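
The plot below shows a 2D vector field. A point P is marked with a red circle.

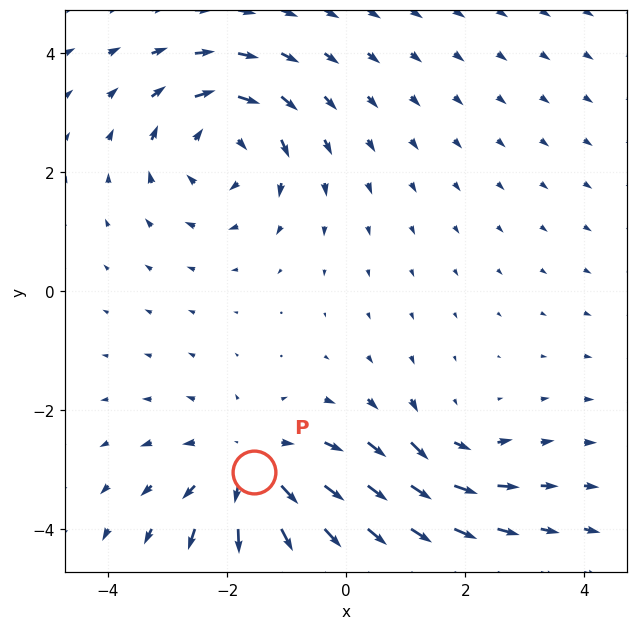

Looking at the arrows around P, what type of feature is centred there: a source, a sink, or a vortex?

source

At P (-1.5, -3.0) the arrows spread outward. Divergence about +4, curl ≈0 — positive divergence with near-zero curl is a source.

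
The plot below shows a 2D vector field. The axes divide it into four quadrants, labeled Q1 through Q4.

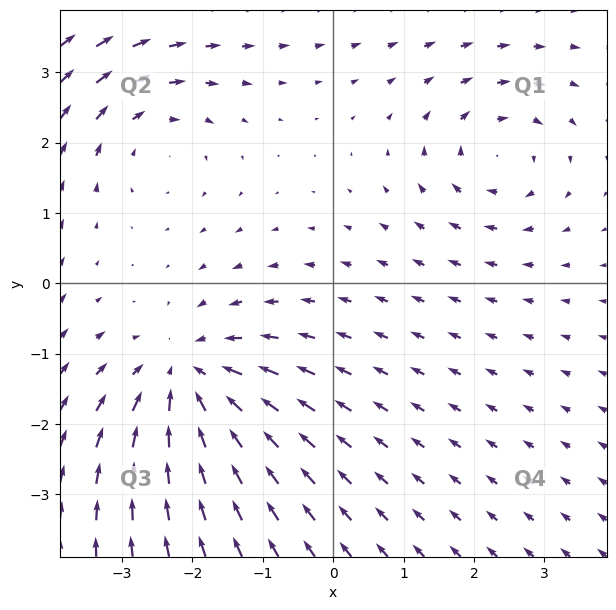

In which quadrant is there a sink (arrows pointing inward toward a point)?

The sink sits at approximately (-2.1, -1.4), which lies in quadrant Q3. The divergence there is about -5, negative as expected for a sink.

Q3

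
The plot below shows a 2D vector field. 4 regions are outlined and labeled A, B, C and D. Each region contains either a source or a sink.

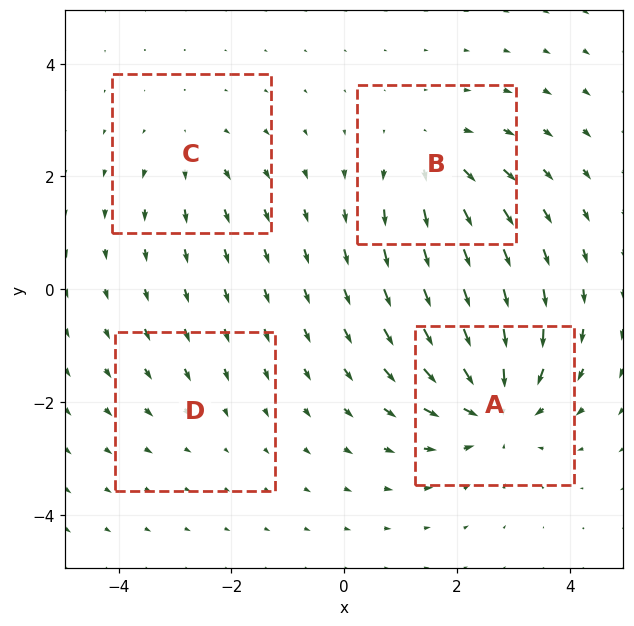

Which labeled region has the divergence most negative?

Divergence at each region's feature centre — A: about -6, B: about +4, C: about +3, D: about -2. Region A is most negative.

A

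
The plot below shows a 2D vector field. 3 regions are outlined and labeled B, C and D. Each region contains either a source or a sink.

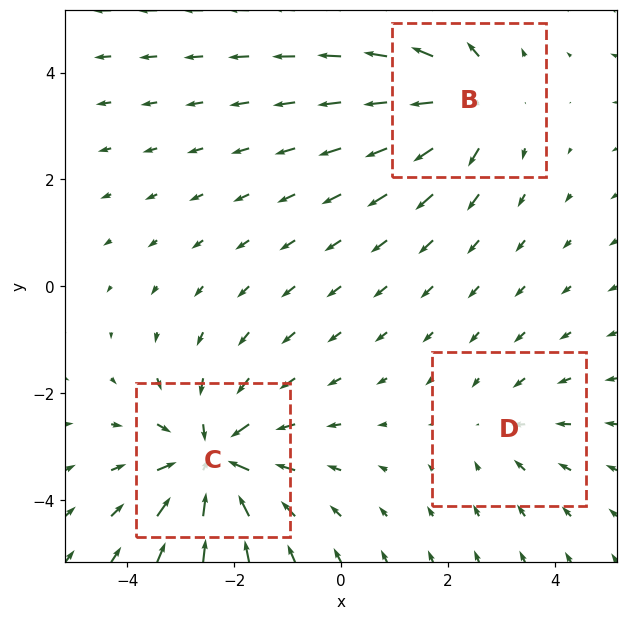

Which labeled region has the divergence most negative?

Divergence at each region's feature centre — B: about +3, C: about -4, D: about -2. Region C is most negative.

C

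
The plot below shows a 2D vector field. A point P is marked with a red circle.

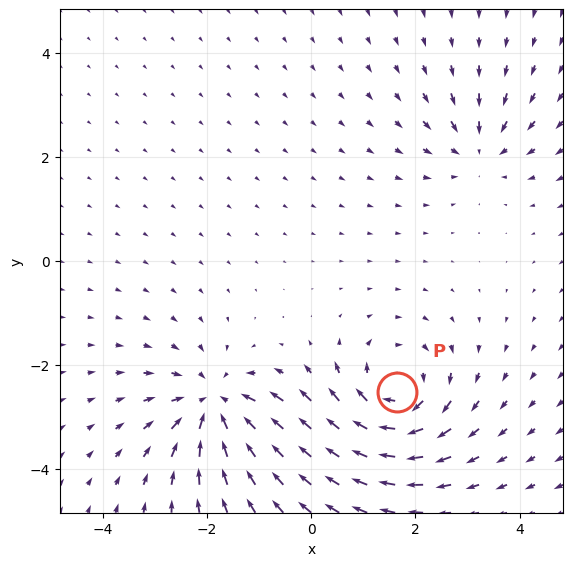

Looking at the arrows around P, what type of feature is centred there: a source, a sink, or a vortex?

vortex

At P (1.7, -2.5) the arrows circulate clockwise. Divergence ≈0, curl about -6 — near-zero divergence with nonzero curl is a vortex.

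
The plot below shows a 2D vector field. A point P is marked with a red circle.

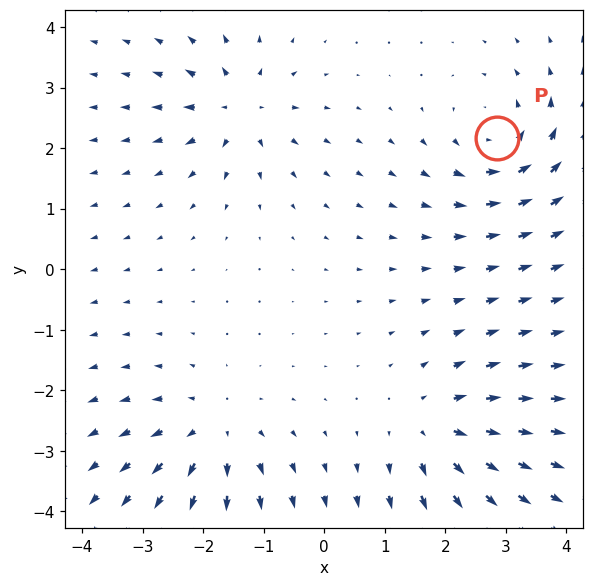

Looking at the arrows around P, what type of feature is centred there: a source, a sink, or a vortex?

vortex

At P (2.8, 2.2) the arrows circulate counterclockwise. Divergence ≈0, curl about +6 — near-zero divergence with nonzero curl is a vortex.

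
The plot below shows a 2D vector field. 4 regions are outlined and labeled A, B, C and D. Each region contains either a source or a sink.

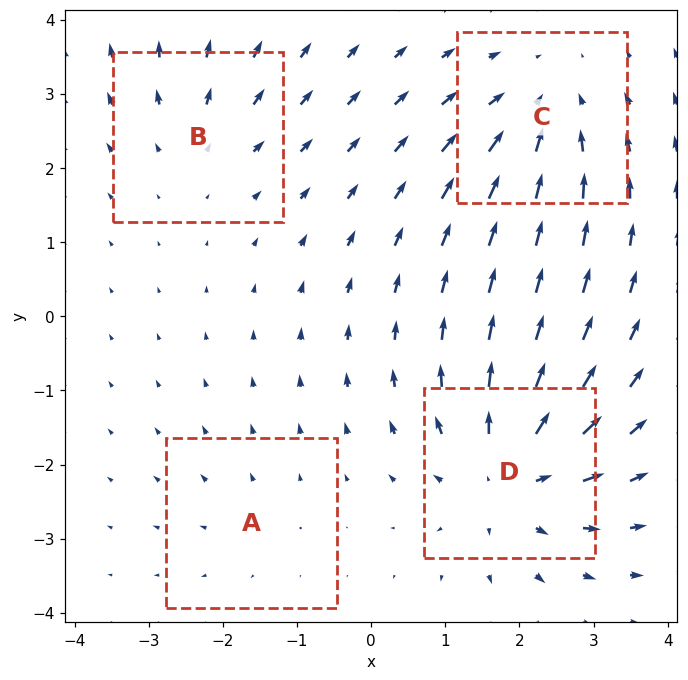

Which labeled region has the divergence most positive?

D

Divergence at each region's feature centre — A: about +2, B: about +3, C: about -5, D: about +7. Region D is most positive.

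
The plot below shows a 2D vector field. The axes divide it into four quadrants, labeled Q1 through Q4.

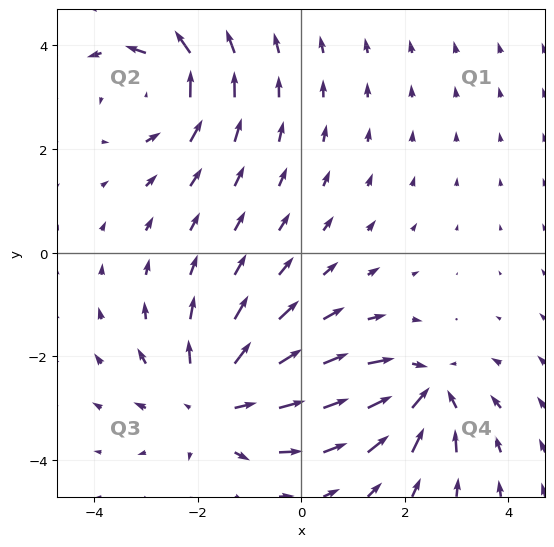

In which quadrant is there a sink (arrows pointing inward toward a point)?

The sink sits at approximately (2.4, -2.7), which lies in quadrant Q4. The divergence there is about -5, negative as expected for a sink.

Q4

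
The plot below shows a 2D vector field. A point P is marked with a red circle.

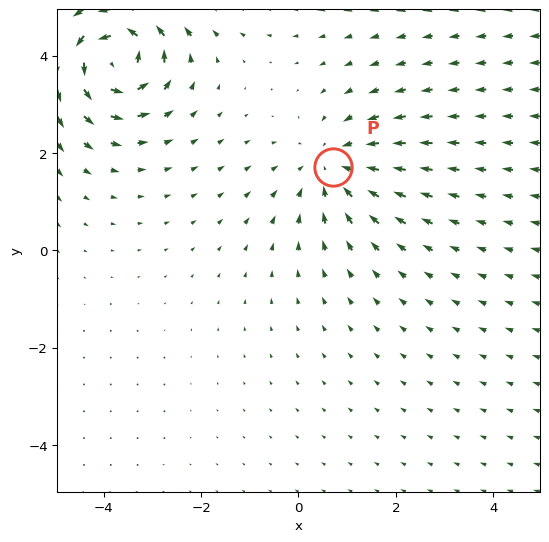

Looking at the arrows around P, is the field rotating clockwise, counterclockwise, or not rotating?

Near P at (0.7, 1.7) the arrows show no circulation. The curl there is ≈0.

not rotating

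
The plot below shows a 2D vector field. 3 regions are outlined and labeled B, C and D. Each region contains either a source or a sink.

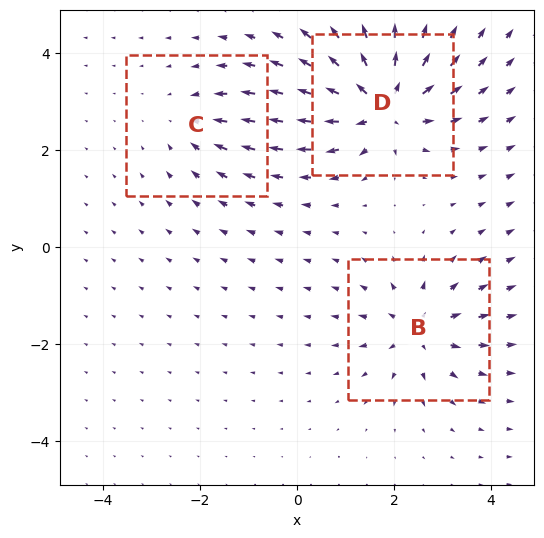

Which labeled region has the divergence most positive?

D

Divergence at each region's feature centre — B: about +4, C: about -2, D: about +6. Region D is most positive.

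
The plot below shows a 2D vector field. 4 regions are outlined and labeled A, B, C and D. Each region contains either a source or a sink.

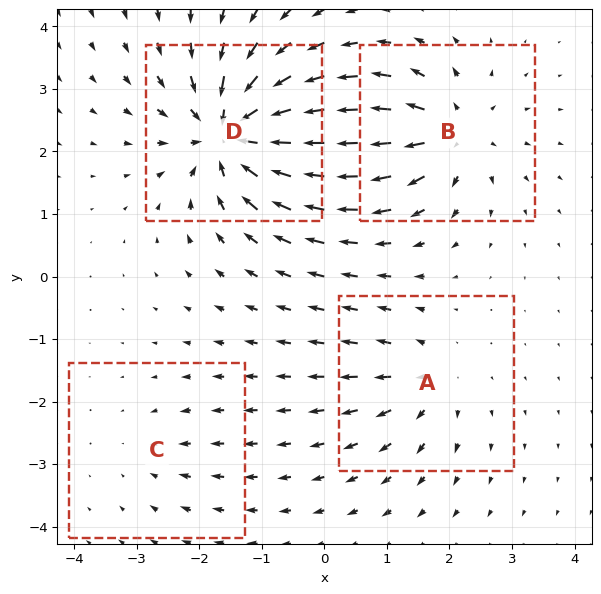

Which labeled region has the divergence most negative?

D

Divergence at each region's feature centre — A: about +4, B: about +6, C: about -2, D: about -9. Region D is most negative.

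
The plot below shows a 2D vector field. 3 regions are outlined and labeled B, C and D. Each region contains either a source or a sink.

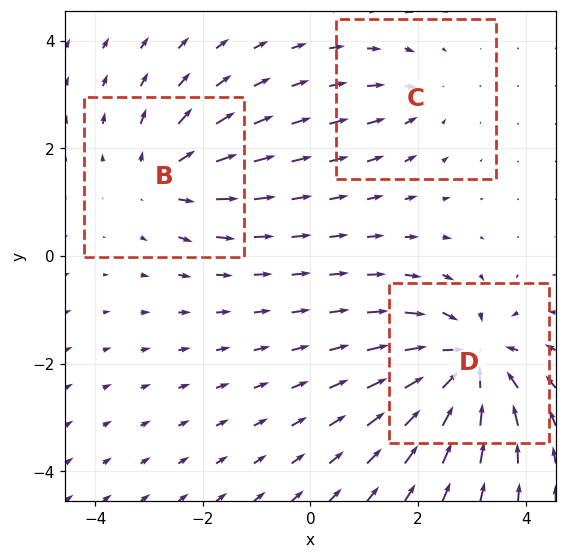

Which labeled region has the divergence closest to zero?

C

Divergence at each region's feature centre — B: about +3, C: about -2, D: about -5. Region C is closest to zero.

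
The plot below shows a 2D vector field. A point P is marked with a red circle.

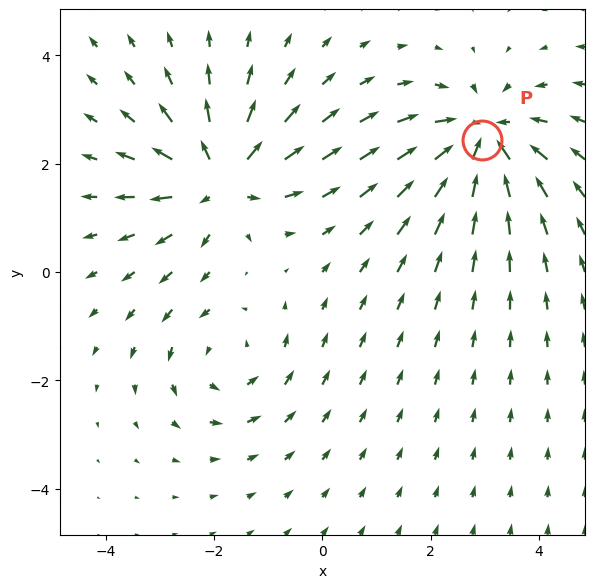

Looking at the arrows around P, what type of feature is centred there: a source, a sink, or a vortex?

sink

At P (3.0, 2.4) the arrows converge inward. Divergence about -5, curl ≈0 — negative divergence with near-zero curl is a sink.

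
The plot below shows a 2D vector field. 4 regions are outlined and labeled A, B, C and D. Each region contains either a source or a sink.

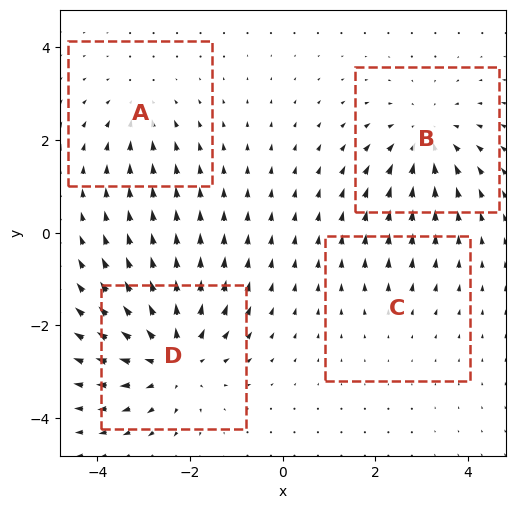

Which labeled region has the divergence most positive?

Divergence at each region's feature centre — A: about -3, B: about -4, C: about +2, D: about +6. Region D is most positive.

D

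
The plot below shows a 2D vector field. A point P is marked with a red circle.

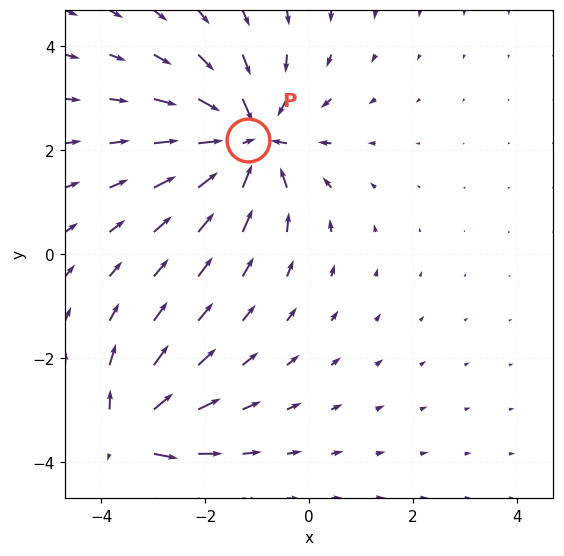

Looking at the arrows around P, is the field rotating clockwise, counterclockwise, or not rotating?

not rotating

Near P at (-1.2, 2.2) the arrows show no circulation. The curl there is ≈0.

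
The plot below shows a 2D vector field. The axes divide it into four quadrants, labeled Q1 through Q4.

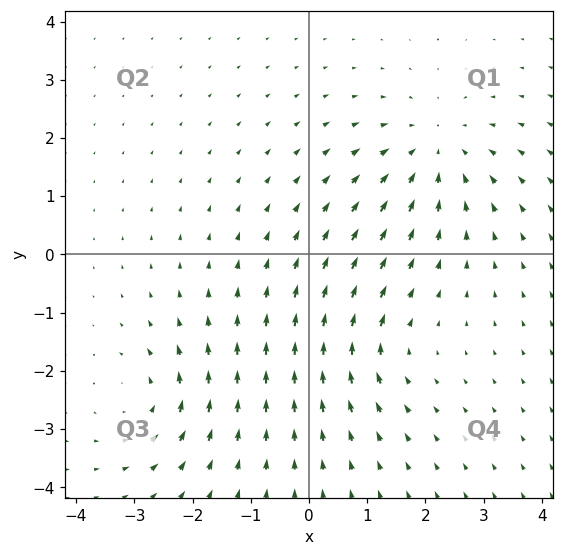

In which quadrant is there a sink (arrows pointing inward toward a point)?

Q1

The sink sits at approximately (2.2, 1.8), which lies in quadrant Q1. The divergence there is about -3, negative as expected for a sink.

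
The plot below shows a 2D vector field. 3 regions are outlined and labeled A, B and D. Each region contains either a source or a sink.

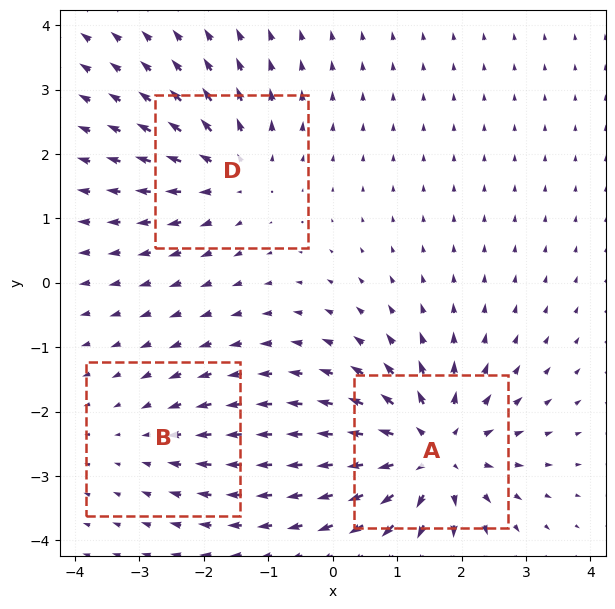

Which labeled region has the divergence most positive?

Divergence at each region's feature centre — A: about +5, B: about -2, D: about +3. Region A is most positive.

A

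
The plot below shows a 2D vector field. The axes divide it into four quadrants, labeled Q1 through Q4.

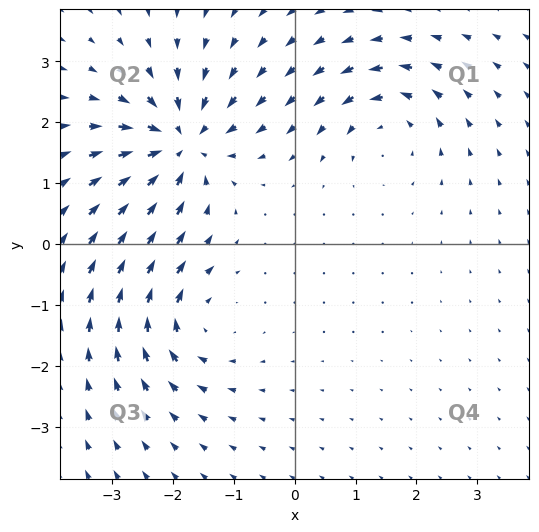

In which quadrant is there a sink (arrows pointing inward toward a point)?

The sink sits at approximately (-1.9, 1.7), which lies in quadrant Q2. The divergence there is about -6, negative as expected for a sink.

Q2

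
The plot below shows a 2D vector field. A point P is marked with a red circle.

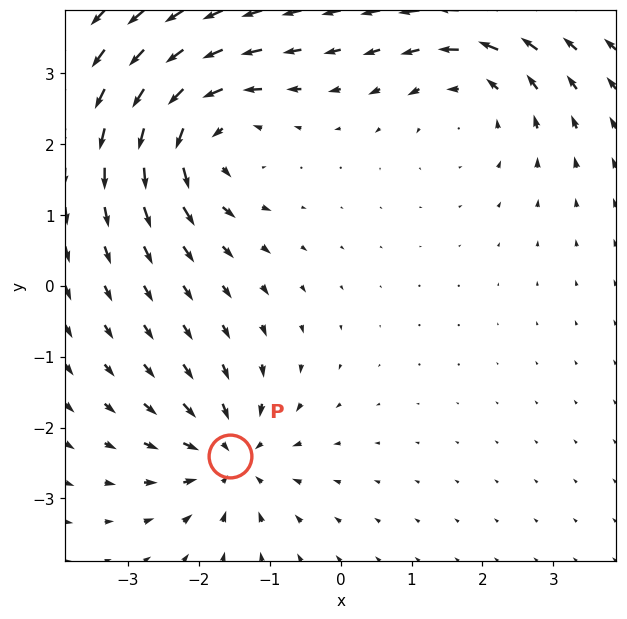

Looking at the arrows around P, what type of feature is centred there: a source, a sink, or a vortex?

sink

At P (-1.6, -2.4) the arrows converge inward. Divergence about -5, curl ≈0 — negative divergence with near-zero curl is a sink.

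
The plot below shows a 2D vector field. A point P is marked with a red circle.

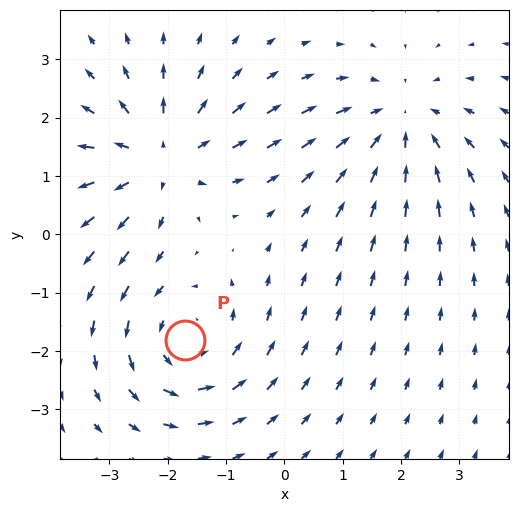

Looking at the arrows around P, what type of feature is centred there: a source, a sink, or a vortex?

vortex

At P (-1.7, -1.8) the arrows circulate counterclockwise. Divergence ≈0, curl about +4 — near-zero divergence with nonzero curl is a vortex.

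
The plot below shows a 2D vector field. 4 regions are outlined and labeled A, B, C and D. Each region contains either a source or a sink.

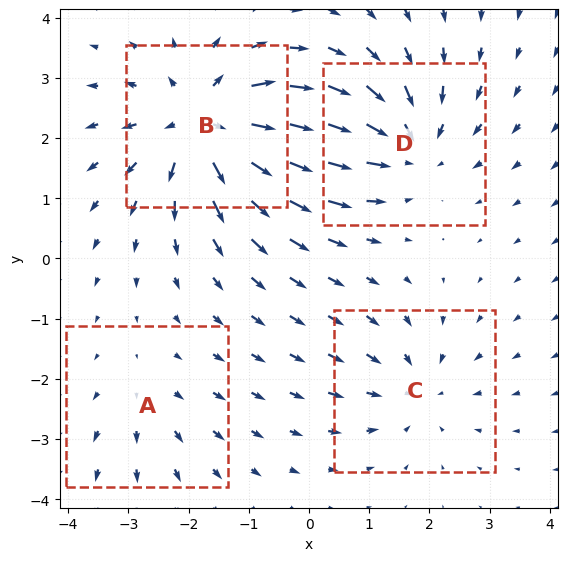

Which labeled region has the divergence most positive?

Divergence at each region's feature centre — A: about +2, B: about +6, C: about -3, D: about -5. Region B is most positive.

B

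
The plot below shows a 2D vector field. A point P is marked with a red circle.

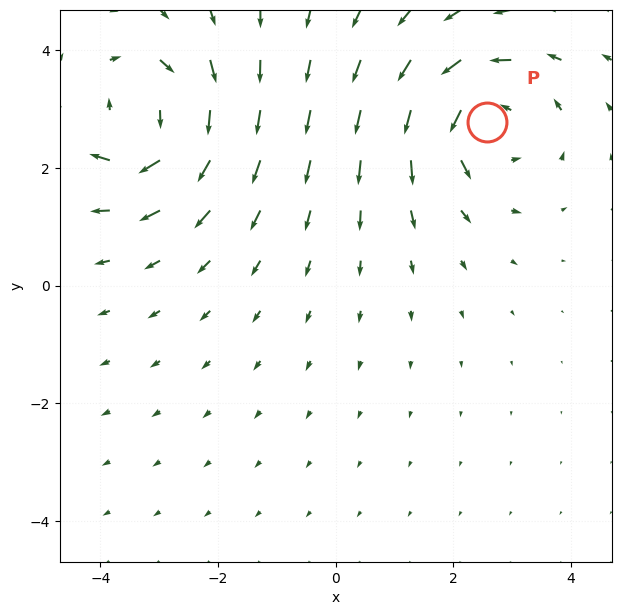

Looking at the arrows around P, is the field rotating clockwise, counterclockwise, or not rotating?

counterclockwise

Near P at (2.6, 2.8) the arrows circulate counterclockwise. The curl (z-component) there is about +4; positive curl means counterclockwise rotation.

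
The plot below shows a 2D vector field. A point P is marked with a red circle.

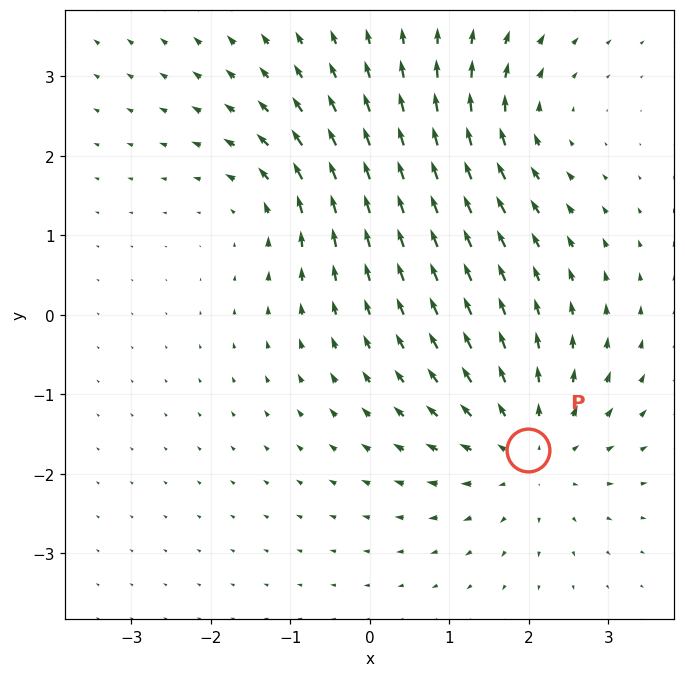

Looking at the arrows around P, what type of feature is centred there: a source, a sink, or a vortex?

At P (2.0, -1.7) the arrows spread outward. Divergence about +4, curl ≈0 — positive divergence with near-zero curl is a source.

source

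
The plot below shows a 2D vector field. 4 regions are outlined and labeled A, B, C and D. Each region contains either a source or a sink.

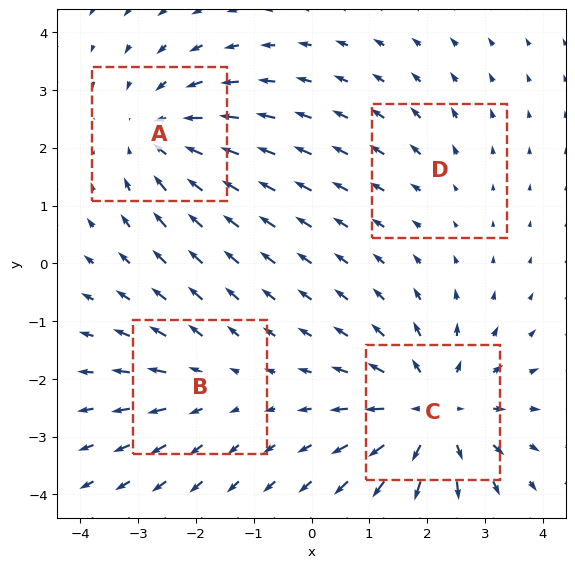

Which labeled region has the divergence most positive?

Divergence at each region's feature centre — A: about -4, B: about +3, C: about +6, D: about +2. Region C is most positive.

C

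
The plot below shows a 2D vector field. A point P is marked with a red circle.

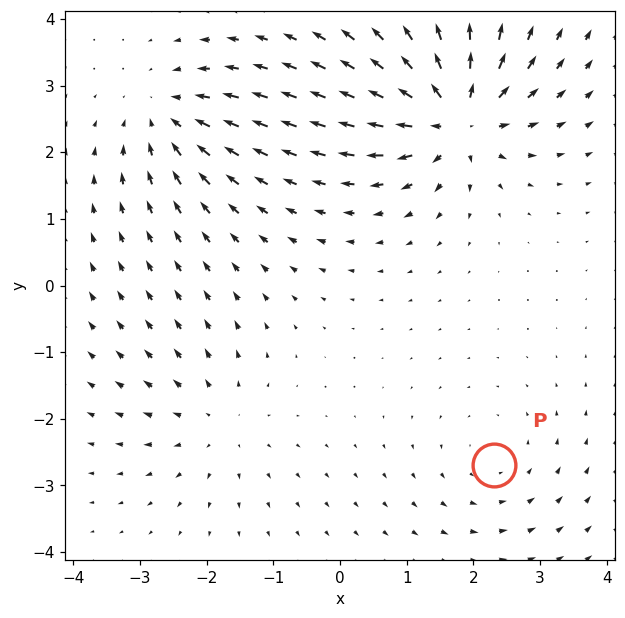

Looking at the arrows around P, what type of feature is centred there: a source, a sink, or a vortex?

vortex

At P (2.3, -2.7) the arrows circulate counterclockwise. Divergence ≈0, curl about +2 — near-zero divergence with nonzero curl is a vortex.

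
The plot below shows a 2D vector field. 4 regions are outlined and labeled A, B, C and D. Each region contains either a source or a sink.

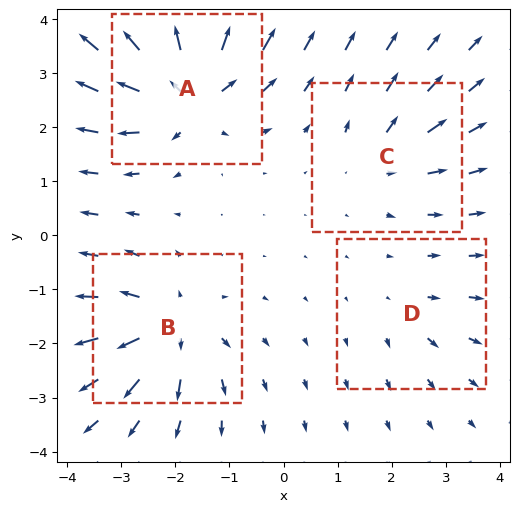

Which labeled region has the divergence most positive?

Divergence at each region's feature centre — A: about +8, B: about +6, C: about +4, D: about +2. Region A is most positive.

A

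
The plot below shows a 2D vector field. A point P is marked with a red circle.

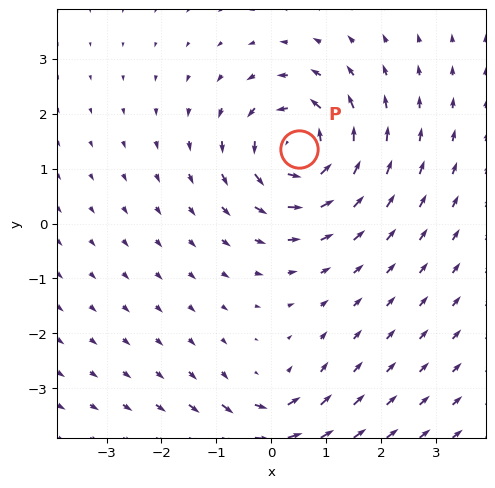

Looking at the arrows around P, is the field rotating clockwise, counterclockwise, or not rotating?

counterclockwise

Near P at (0.5, 1.4) the arrows circulate counterclockwise. The curl (z-component) there is about +6; positive curl means counterclockwise rotation.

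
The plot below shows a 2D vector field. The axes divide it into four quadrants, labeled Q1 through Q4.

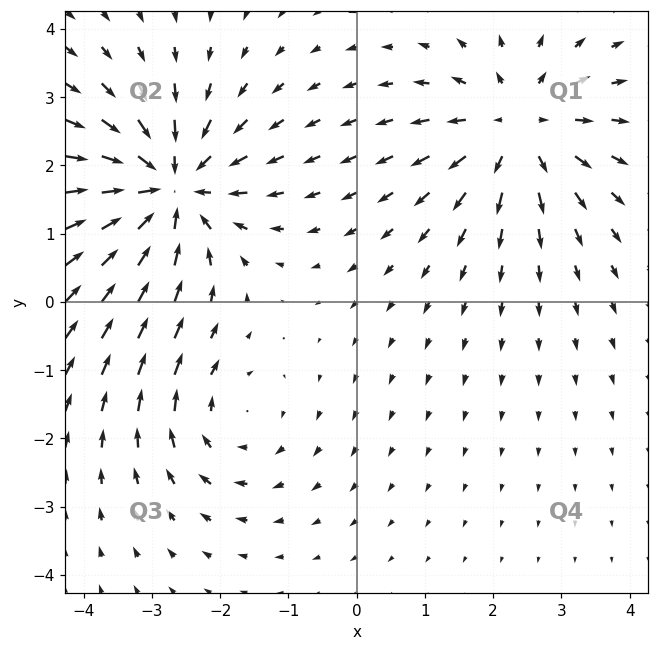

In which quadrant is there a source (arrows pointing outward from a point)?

Q1

The source sits at approximately (2.4, 2.5), which lies in quadrant Q1. The divergence there is about +4, positive as expected for a source.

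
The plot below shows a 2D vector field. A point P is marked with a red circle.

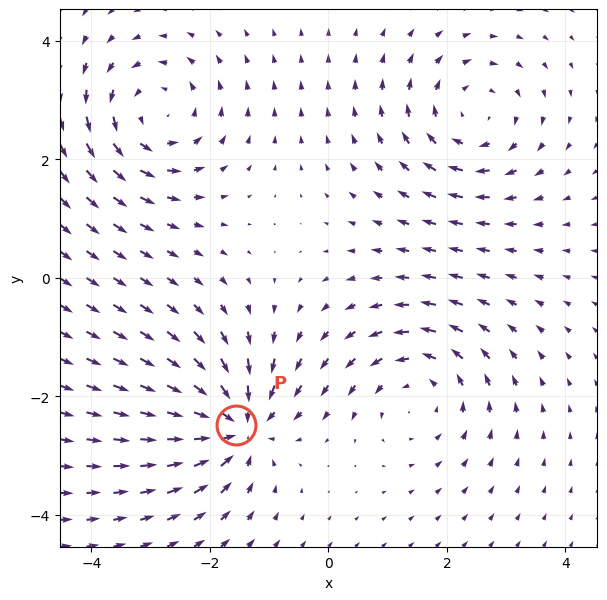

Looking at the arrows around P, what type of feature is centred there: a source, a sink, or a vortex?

At P (-1.6, -2.5) the arrows converge inward. Divergence about -7, curl ≈0 — negative divergence with near-zero curl is a sink.

sink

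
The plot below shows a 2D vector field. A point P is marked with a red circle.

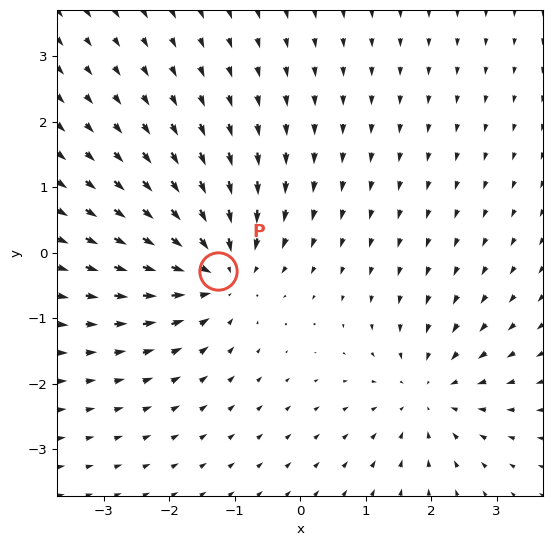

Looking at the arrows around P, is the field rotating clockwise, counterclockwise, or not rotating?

Near P at (-1.3, -0.3) the arrows show no circulation. The curl there is ≈0.

not rotating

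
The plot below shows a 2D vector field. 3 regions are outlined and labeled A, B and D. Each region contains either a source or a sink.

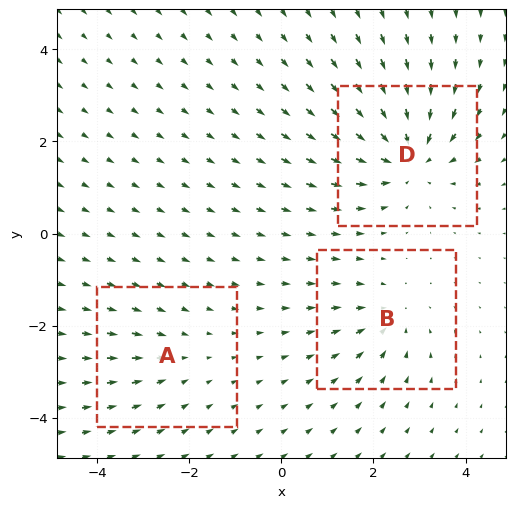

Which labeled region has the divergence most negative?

Divergence at each region's feature centre — A: about -2, B: about -3, D: about -5. Region D is most negative.

D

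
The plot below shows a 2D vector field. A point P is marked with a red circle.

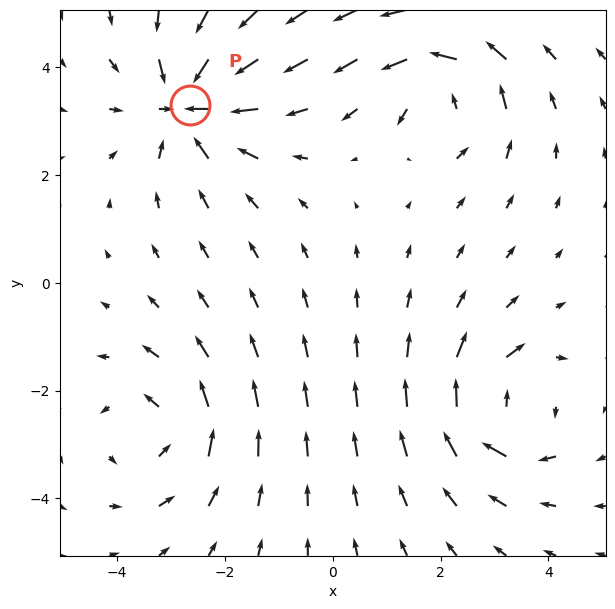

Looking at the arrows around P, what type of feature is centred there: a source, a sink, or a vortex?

At P (-2.7, 3.3) the arrows converge inward. Divergence about -6, curl ≈0 — negative divergence with near-zero curl is a sink.

sink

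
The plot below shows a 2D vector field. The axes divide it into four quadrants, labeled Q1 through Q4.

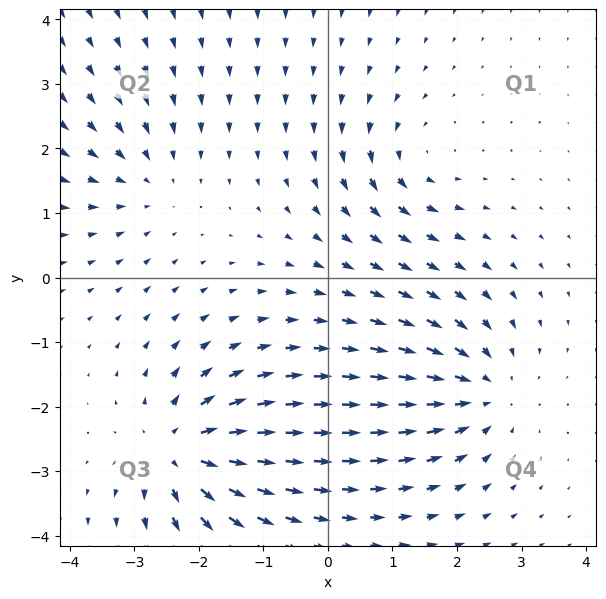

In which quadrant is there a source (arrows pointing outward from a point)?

The source sits at approximately (-2.3, -2.7), which lies in quadrant Q3. The divergence there is about +6, positive as expected for a source.

Q3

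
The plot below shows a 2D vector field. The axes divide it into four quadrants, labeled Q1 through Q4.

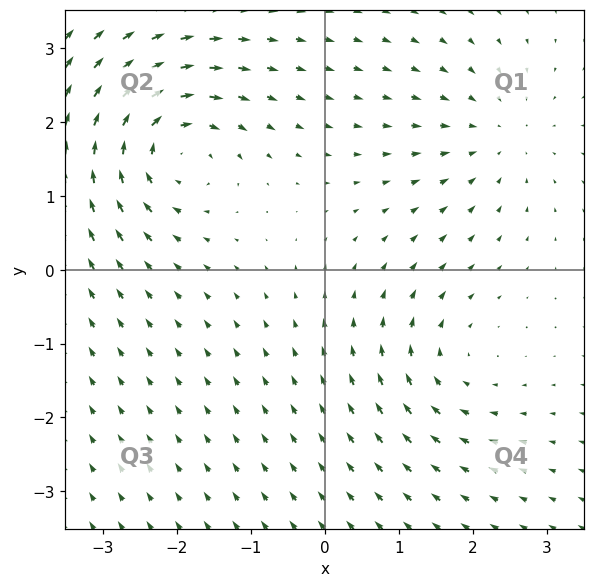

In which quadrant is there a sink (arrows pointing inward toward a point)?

Q1

The sink sits at approximately (2.3, 1.8), which lies in quadrant Q1. The divergence there is about -3, negative as expected for a sink.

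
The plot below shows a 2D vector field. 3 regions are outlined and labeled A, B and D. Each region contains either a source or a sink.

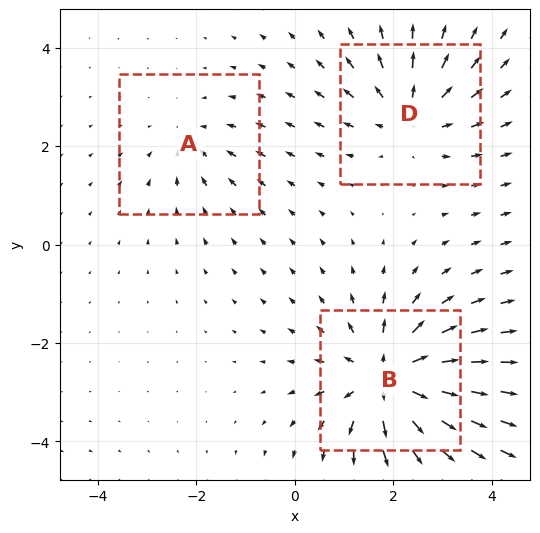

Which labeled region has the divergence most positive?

B

Divergence at each region's feature centre — A: about -2, B: about +5, D: about +3. Region B is most positive.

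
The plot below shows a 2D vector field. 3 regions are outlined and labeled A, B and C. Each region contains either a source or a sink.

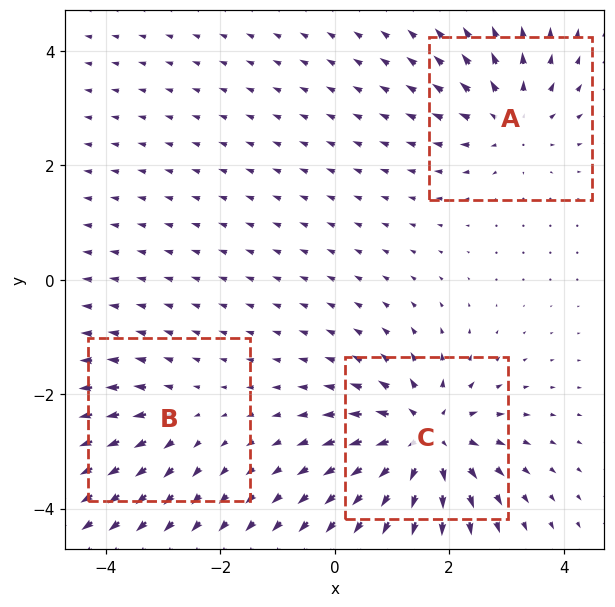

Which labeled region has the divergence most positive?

C

Divergence at each region's feature centre — A: about +4, B: about +2, C: about +6. Region C is most positive.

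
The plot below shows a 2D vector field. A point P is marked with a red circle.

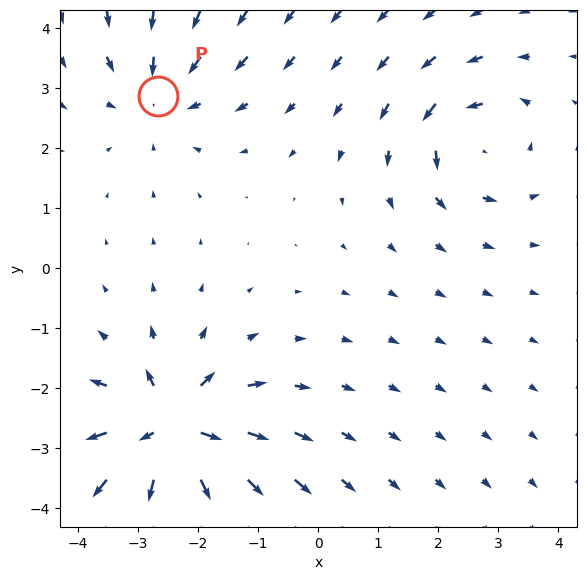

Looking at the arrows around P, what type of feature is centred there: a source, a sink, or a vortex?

At P (-2.7, 2.9) the arrows converge inward. Divergence about -3, curl ≈0 — negative divergence with near-zero curl is a sink.

sink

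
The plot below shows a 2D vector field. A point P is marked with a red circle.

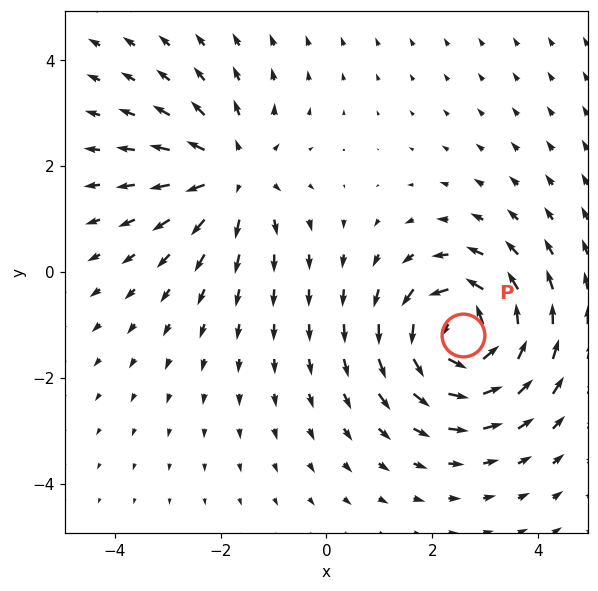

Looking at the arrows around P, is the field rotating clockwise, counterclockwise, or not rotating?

Near P at (2.6, -1.2) the arrows circulate counterclockwise. The curl (z-component) there is about +6; positive curl means counterclockwise rotation.

counterclockwise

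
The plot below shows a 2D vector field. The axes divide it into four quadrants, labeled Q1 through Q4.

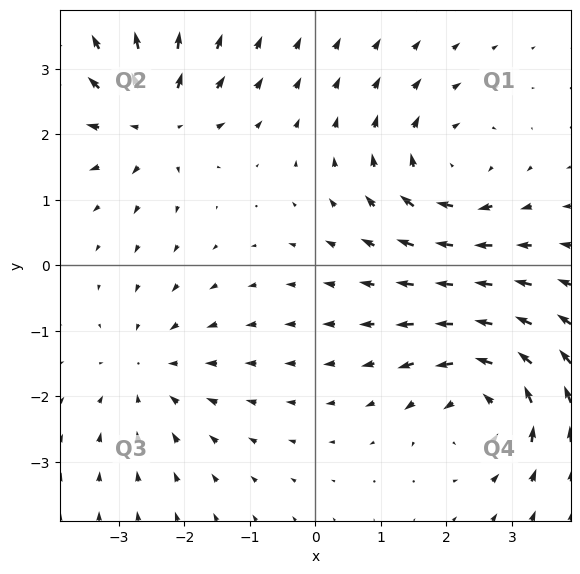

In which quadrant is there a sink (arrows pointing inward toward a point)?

The sink sits at approximately (-2.6, -1.6), which lies in quadrant Q3. The divergence there is about -2, negative as expected for a sink.

Q3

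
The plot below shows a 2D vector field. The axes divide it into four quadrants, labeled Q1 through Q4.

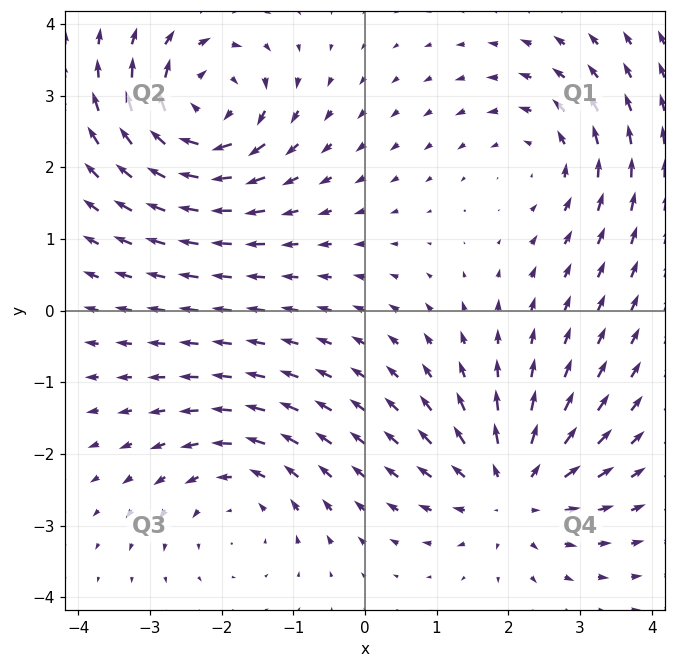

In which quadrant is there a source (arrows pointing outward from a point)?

Q4

The source sits at approximately (2.1, -2.5), which lies in quadrant Q4. The divergence there is about +5, positive as expected for a source.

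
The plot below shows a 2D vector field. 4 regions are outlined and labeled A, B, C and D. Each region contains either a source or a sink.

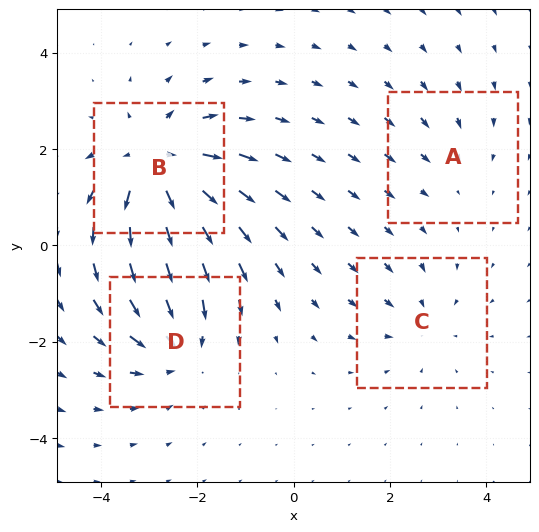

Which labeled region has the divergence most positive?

Divergence at each region's feature centre — A: about -2, B: about +6, C: about -3, D: about -4. Region B is most positive.

B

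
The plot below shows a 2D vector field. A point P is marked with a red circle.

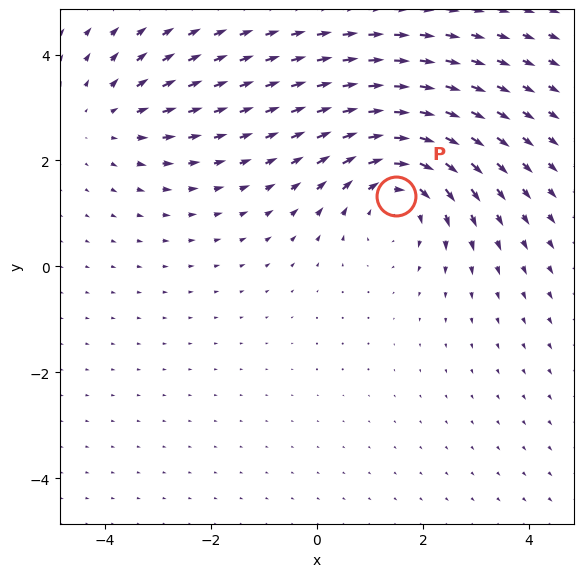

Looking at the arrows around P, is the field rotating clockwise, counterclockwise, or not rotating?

Near P at (1.5, 1.3) the arrows circulate clockwise. The curl (z-component) there is about -4; negative curl means clockwise rotation.

clockwise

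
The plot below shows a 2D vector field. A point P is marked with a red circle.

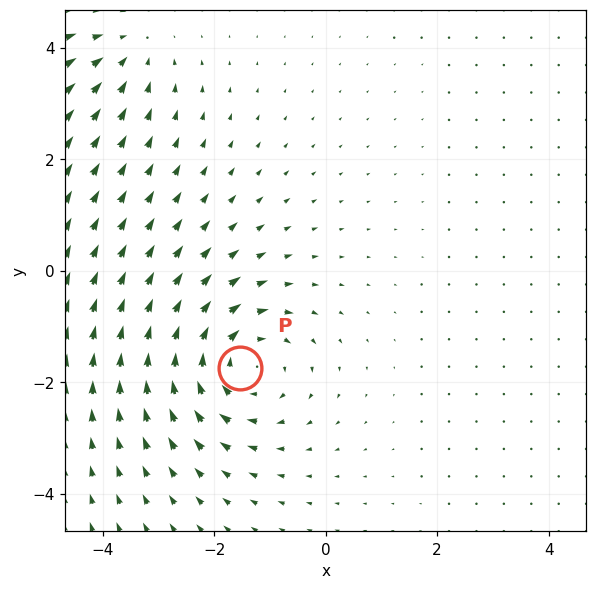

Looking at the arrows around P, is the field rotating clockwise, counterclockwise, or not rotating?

clockwise

Near P at (-1.5, -1.7) the arrows circulate clockwise. The curl (z-component) there is about -4; negative curl means clockwise rotation.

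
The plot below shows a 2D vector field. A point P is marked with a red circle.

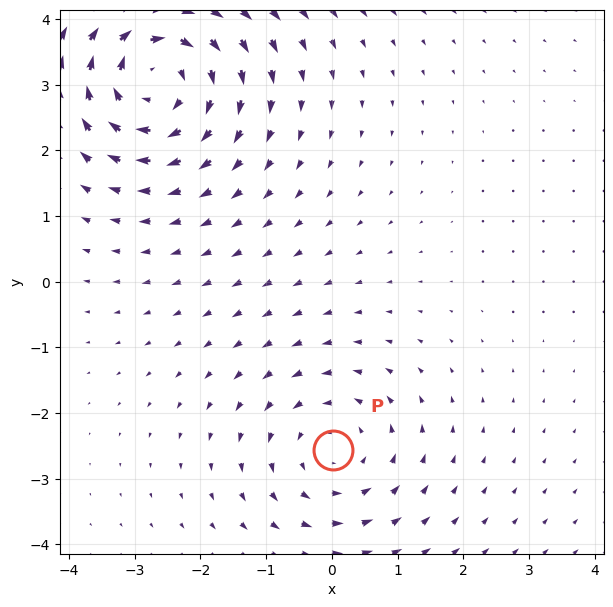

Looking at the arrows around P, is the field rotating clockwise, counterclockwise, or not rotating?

counterclockwise

Near P at (0.0, -2.6) the arrows circulate counterclockwise. The curl (z-component) there is about +2; positive curl means counterclockwise rotation.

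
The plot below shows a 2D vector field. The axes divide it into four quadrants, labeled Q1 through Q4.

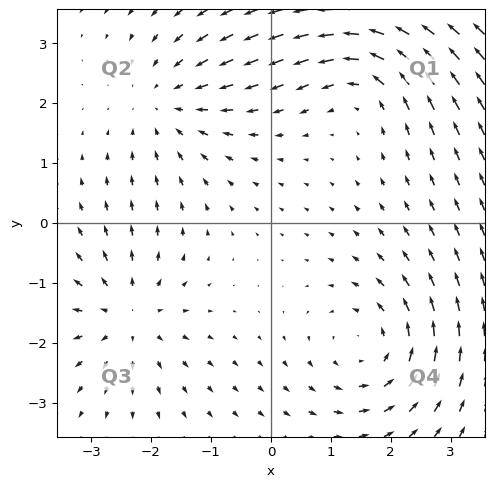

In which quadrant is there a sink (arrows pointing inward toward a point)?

The sink sits at approximately (-1.7, 2.0), which lies in quadrant Q2. The divergence there is about -3, negative as expected for a sink.

Q2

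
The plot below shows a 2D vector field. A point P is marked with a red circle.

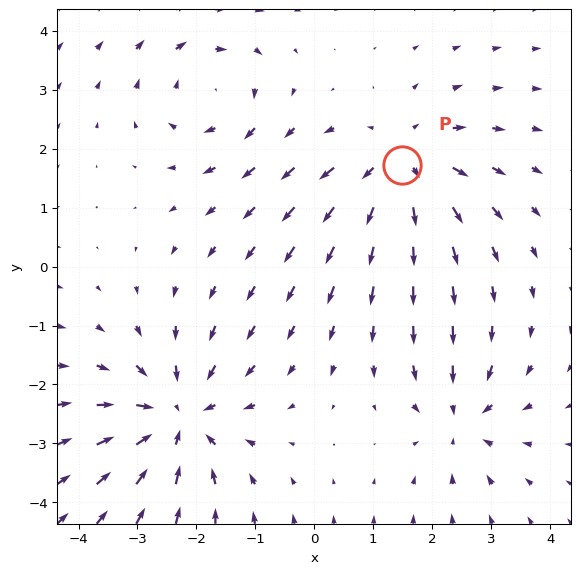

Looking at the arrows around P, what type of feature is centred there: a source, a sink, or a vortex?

At P (1.5, 1.7) the arrows spread outward. Divergence about +5, curl ≈0 — positive divergence with near-zero curl is a source.

source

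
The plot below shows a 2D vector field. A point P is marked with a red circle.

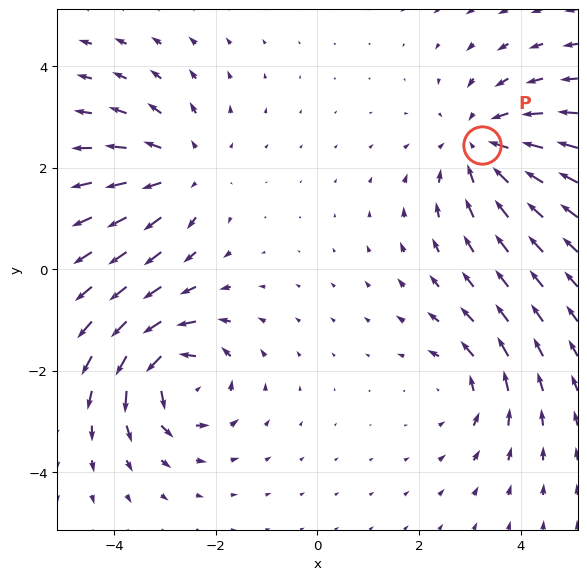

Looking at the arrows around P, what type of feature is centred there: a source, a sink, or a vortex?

At P (3.2, 2.5) the arrows converge inward. Divergence about -3, curl ≈0 — negative divergence with near-zero curl is a sink.

sink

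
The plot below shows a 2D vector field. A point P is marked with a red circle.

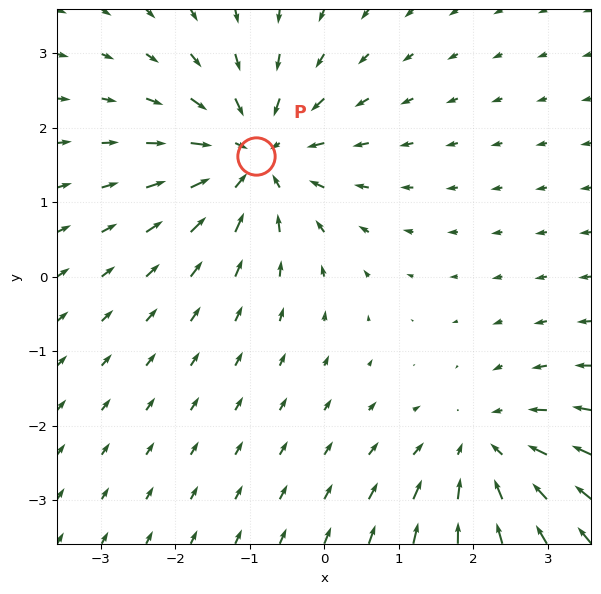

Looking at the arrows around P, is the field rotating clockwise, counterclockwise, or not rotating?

not rotating

Near P at (-0.9, 1.6) the arrows show no circulation. The curl there is ≈0.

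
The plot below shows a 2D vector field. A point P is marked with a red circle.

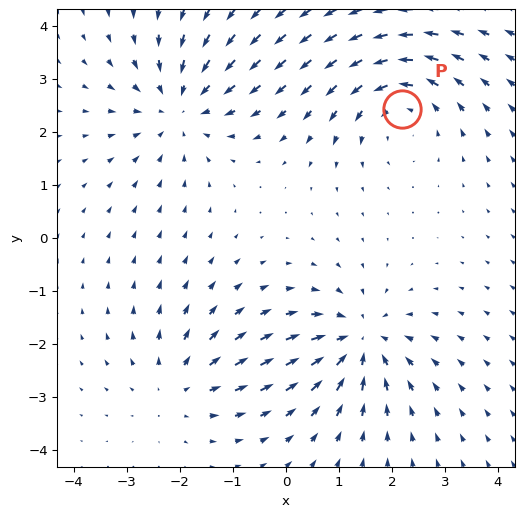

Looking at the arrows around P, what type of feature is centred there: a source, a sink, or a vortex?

At P (2.2, 2.4) the arrows circulate counterclockwise. Divergence ≈0, curl about +4 — near-zero divergence with nonzero curl is a vortex.

vortex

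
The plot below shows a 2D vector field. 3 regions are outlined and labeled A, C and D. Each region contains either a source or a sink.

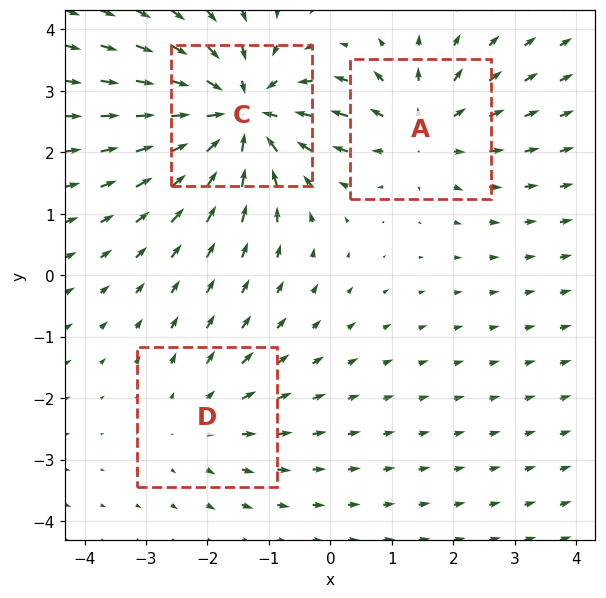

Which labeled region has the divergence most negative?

Divergence at each region's feature centre — A: about +3, C: about -5, D: about +2. Region C is most negative.

C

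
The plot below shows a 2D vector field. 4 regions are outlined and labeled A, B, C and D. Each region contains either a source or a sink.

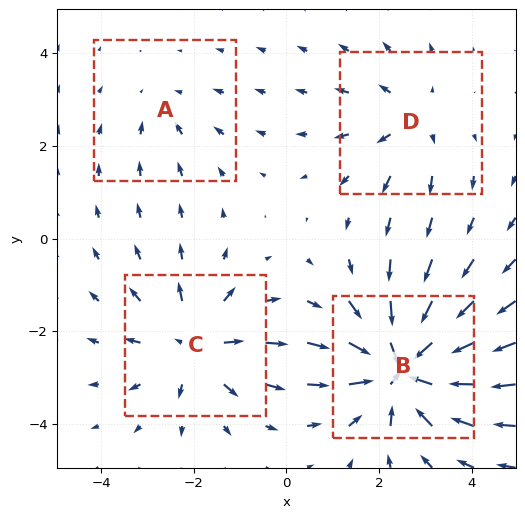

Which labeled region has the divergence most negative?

B

Divergence at each region's feature centre — A: about -2, B: about -7, C: about +5, D: about +3. Region B is most negative.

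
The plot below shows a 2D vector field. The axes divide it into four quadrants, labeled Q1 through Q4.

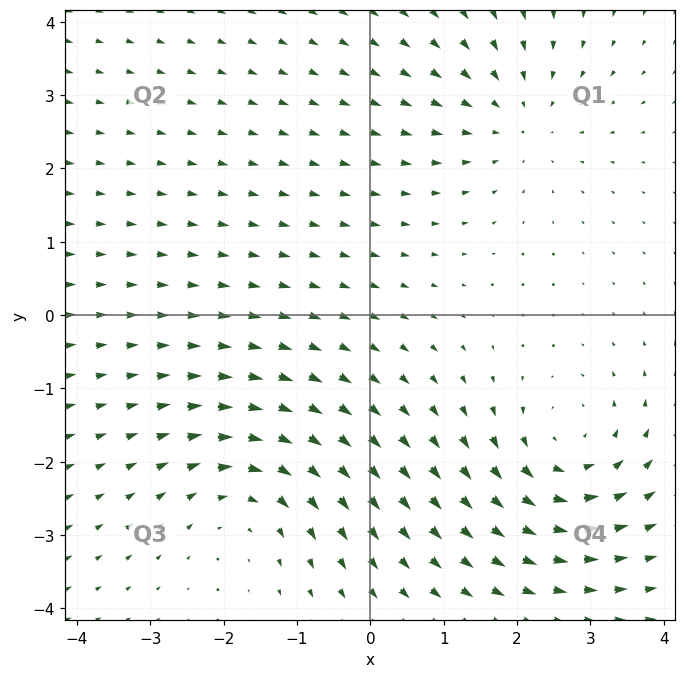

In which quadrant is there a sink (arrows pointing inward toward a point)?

The sink sits at approximately (2.0, 2.7), which lies in quadrant Q1. The divergence there is about -3, negative as expected for a sink.

Q1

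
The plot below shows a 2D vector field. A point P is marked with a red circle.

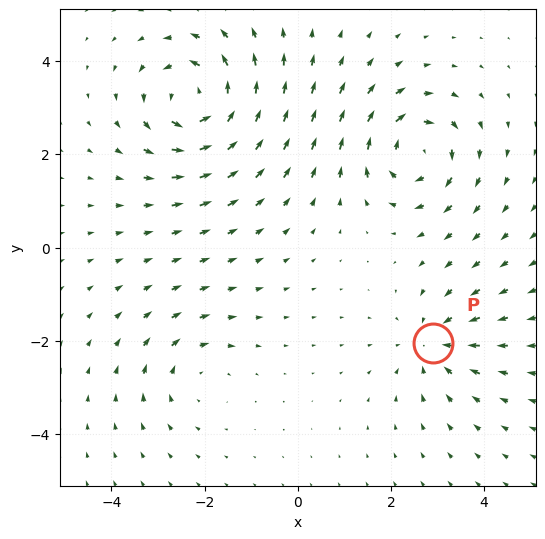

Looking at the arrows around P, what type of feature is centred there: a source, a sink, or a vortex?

At P (2.9, -2.1) the arrows converge inward. Divergence about -3, curl ≈0 — negative divergence with near-zero curl is a sink.

sink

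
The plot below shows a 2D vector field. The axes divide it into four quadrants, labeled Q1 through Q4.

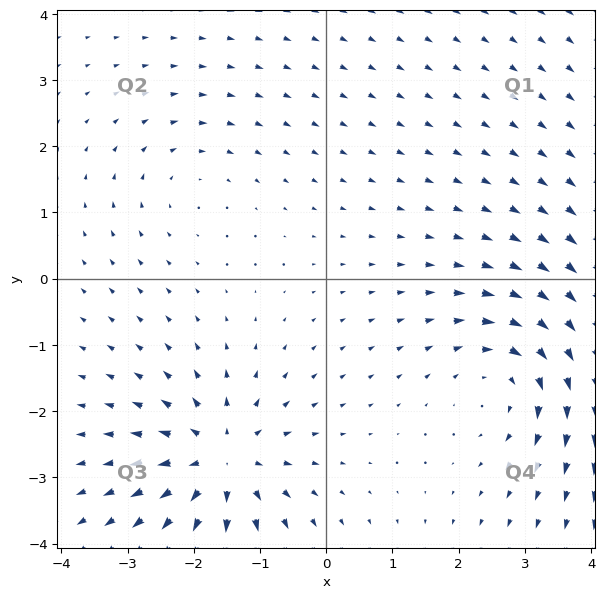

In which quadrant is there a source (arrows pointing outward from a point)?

The source sits at approximately (-1.6, -2.7), which lies in quadrant Q3. The divergence there is about +6, positive as expected for a source.

Q3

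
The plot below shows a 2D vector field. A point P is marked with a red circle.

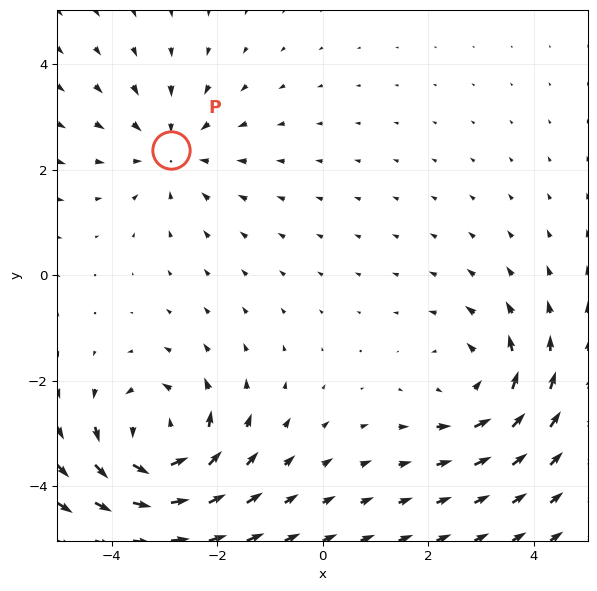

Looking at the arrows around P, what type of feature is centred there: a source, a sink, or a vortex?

At P (-2.9, 2.4) the arrows converge inward. Divergence about -3, curl ≈0 — negative divergence with near-zero curl is a sink.

sink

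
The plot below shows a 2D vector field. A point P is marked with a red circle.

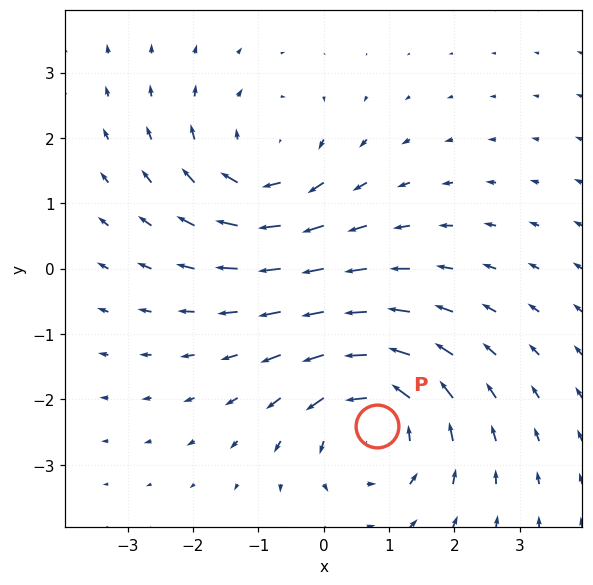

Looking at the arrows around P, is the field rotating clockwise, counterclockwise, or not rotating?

counterclockwise

Near P at (0.8, -2.4) the arrows circulate counterclockwise. The curl (z-component) there is about +5; positive curl means counterclockwise rotation.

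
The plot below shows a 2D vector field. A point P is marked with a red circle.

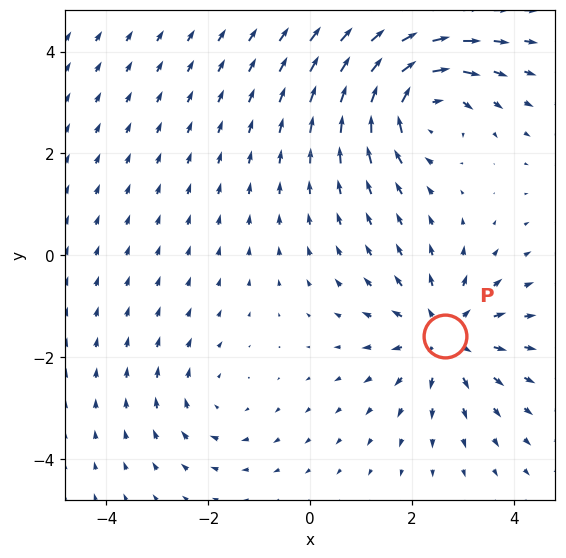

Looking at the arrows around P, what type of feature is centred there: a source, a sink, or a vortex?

At P (2.6, -1.6) the arrows spread outward. Divergence about +4, curl ≈0 — positive divergence with near-zero curl is a source.

source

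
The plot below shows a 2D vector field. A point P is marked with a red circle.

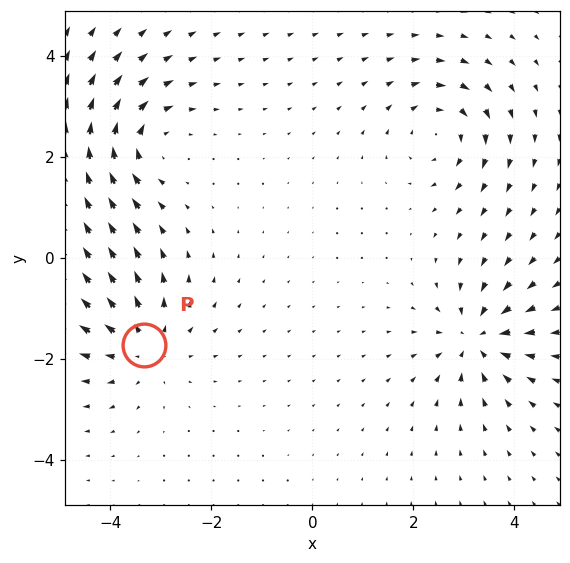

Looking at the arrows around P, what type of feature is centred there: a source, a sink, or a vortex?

At P (-3.3, -1.7) the arrows spread outward. Divergence about +4, curl ≈0 — positive divergence with near-zero curl is a source.

source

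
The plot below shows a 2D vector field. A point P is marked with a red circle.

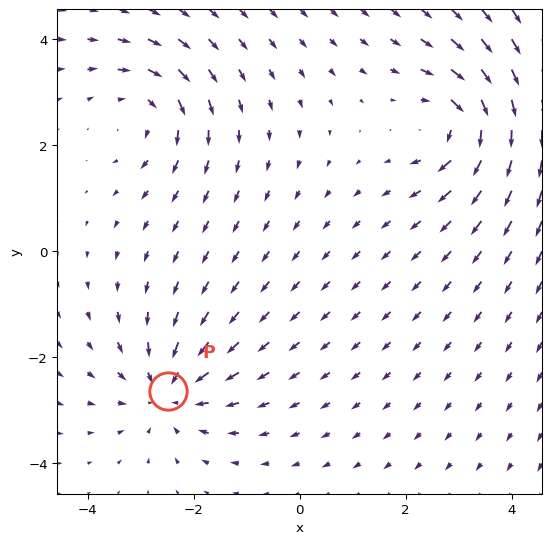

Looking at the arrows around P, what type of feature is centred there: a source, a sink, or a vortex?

At P (-2.5, -2.6) the arrows converge inward. Divergence about -3, curl ≈0 — negative divergence with near-zero curl is a sink.

sink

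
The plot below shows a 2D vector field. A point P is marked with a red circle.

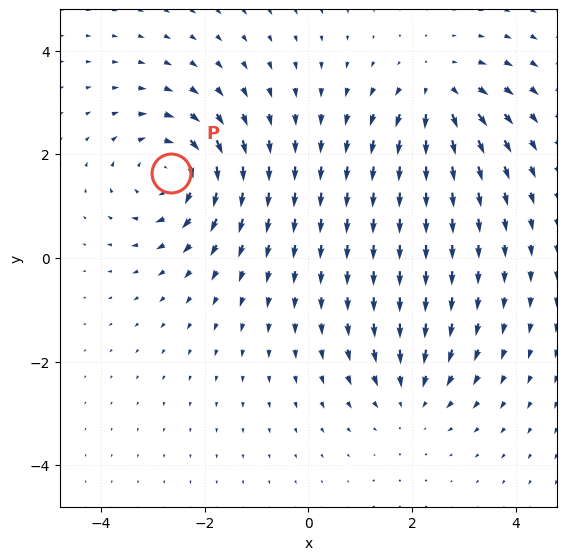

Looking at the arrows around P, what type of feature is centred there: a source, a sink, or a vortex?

At P (-2.6, 1.6) the arrows circulate clockwise. Divergence ≈0, curl about -5 — near-zero divergence with nonzero curl is a vortex.

vortex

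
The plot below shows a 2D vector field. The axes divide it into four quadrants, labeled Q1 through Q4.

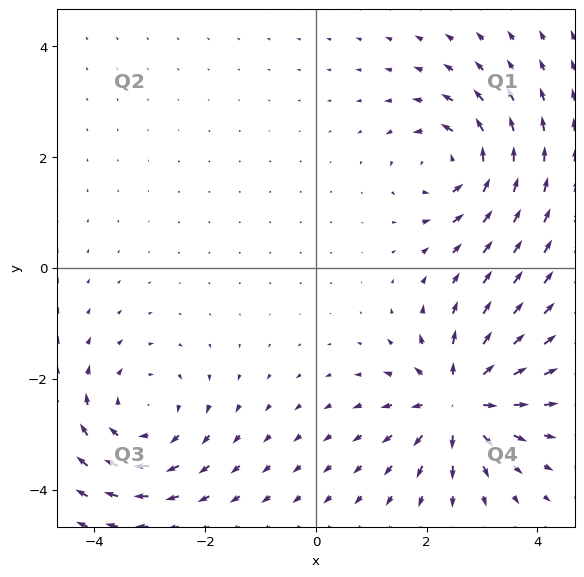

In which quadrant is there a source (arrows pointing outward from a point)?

Q4

The source sits at approximately (2.6, -2.4), which lies in quadrant Q4. The divergence there is about +6, positive as expected for a source.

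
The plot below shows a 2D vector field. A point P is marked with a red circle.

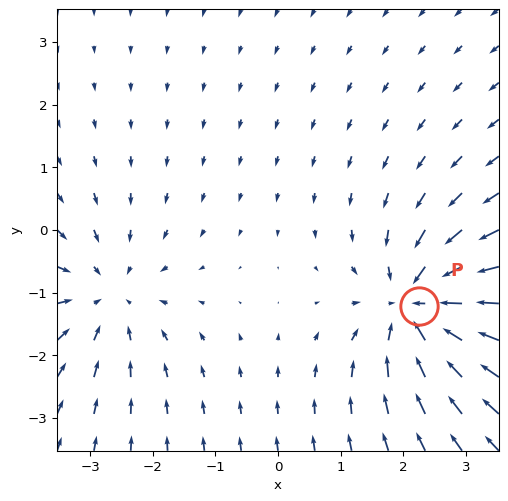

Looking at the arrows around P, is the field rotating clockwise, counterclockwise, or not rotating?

Near P at (2.3, -1.2) the arrows show no circulation. The curl there is ≈0.

not rotating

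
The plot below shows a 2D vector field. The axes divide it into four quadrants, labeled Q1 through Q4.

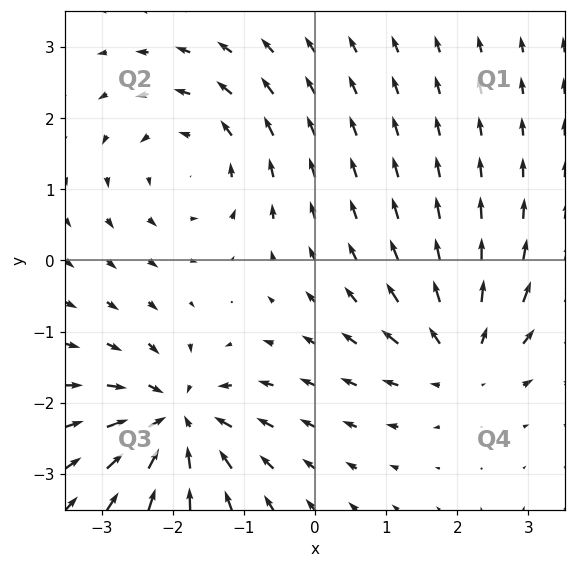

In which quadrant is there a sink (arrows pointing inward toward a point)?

Q3

The sink sits at approximately (-1.9, -2.2), which lies in quadrant Q3. The divergence there is about -5, negative as expected for a sink.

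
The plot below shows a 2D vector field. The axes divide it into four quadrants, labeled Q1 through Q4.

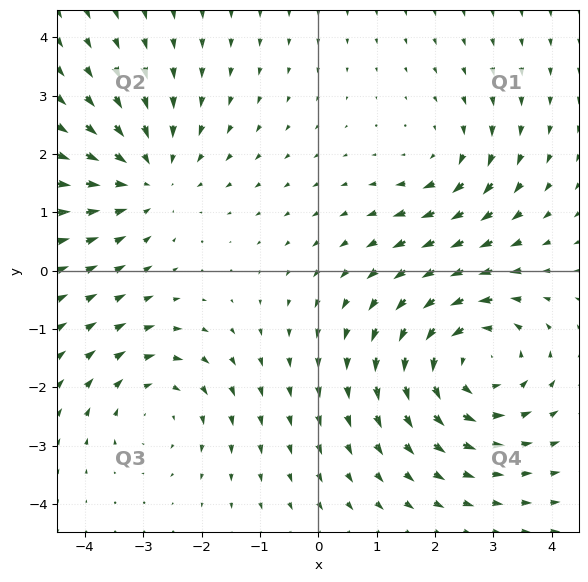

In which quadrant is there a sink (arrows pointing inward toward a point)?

The sink sits at approximately (-2.9, 1.6), which lies in quadrant Q2. The divergence there is about -3, negative as expected for a sink.

Q2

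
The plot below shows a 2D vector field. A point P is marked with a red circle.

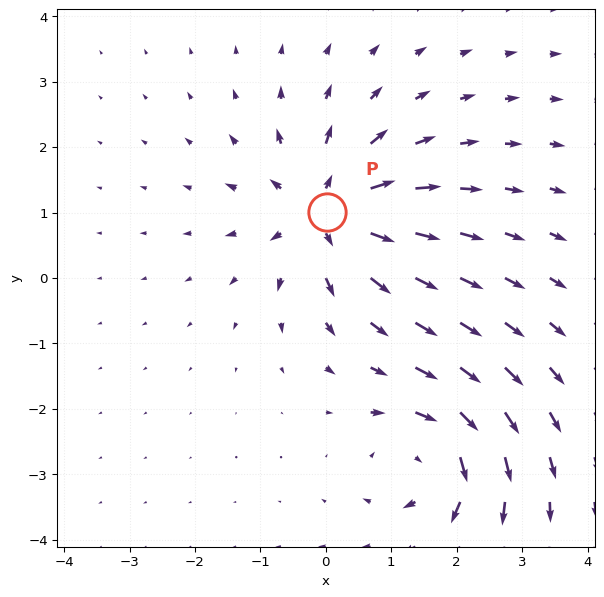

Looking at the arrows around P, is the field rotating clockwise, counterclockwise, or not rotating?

Near P at (0.0, 1.0) the arrows show no circulation. The curl there is ≈0.

not rotating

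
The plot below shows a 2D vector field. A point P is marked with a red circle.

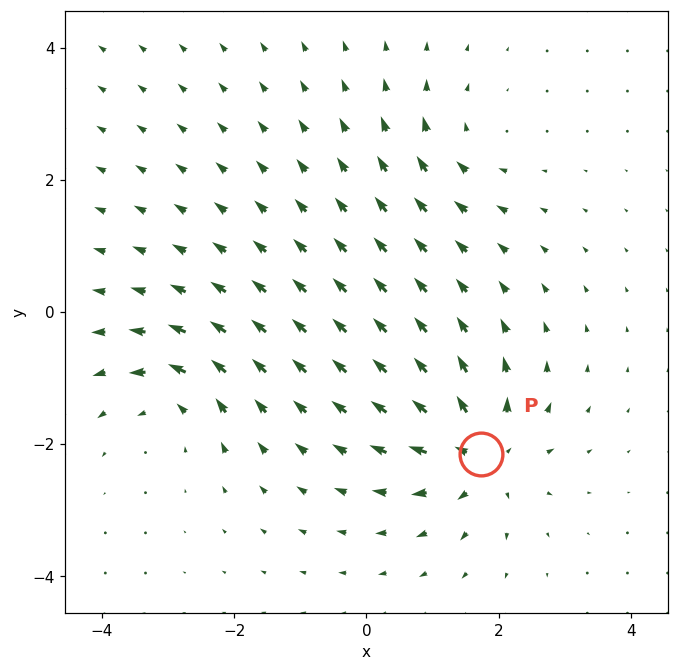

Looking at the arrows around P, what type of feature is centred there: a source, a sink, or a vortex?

At P (1.7, -2.1) the arrows spread outward. Divergence about +7, curl ≈0 — positive divergence with near-zero curl is a source.

source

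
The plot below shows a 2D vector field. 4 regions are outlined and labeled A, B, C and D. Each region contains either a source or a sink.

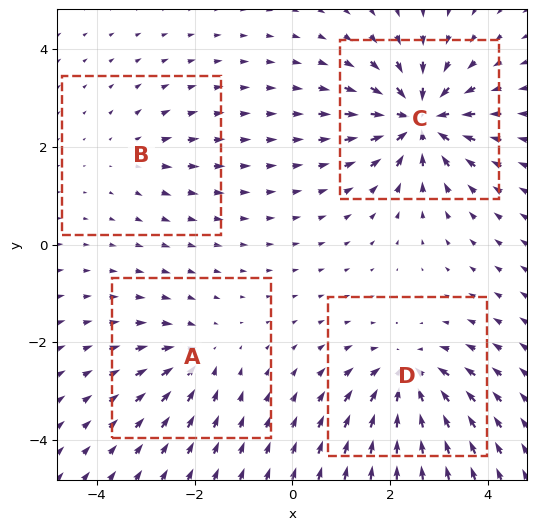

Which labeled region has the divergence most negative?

Divergence at each region's feature centre — A: about -4, B: about +3, C: about -8, D: about -6. Region C is most negative.

C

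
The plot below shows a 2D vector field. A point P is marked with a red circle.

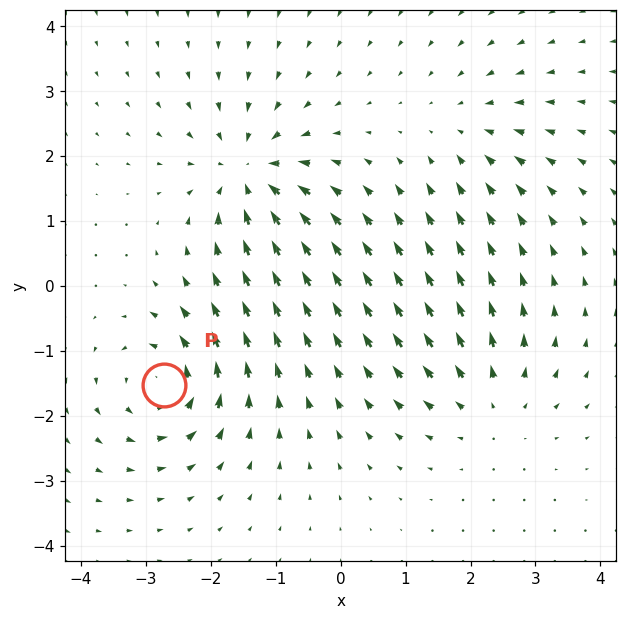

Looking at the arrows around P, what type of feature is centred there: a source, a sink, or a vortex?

At P (-2.7, -1.5) the arrows circulate counterclockwise. Divergence ≈0, curl about +6 — near-zero divergence with nonzero curl is a vortex.

vortex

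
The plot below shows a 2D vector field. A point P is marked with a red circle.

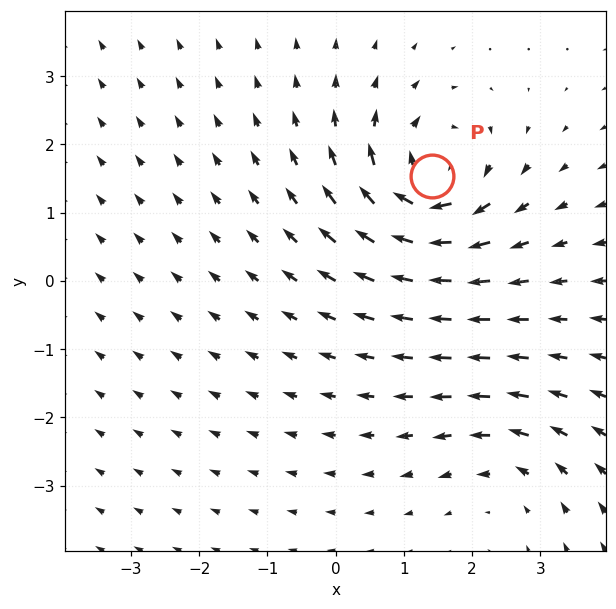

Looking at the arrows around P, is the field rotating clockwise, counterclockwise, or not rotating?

clockwise

Near P at (1.4, 1.5) the arrows circulate clockwise. The curl (z-component) there is about -6; negative curl means clockwise rotation.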